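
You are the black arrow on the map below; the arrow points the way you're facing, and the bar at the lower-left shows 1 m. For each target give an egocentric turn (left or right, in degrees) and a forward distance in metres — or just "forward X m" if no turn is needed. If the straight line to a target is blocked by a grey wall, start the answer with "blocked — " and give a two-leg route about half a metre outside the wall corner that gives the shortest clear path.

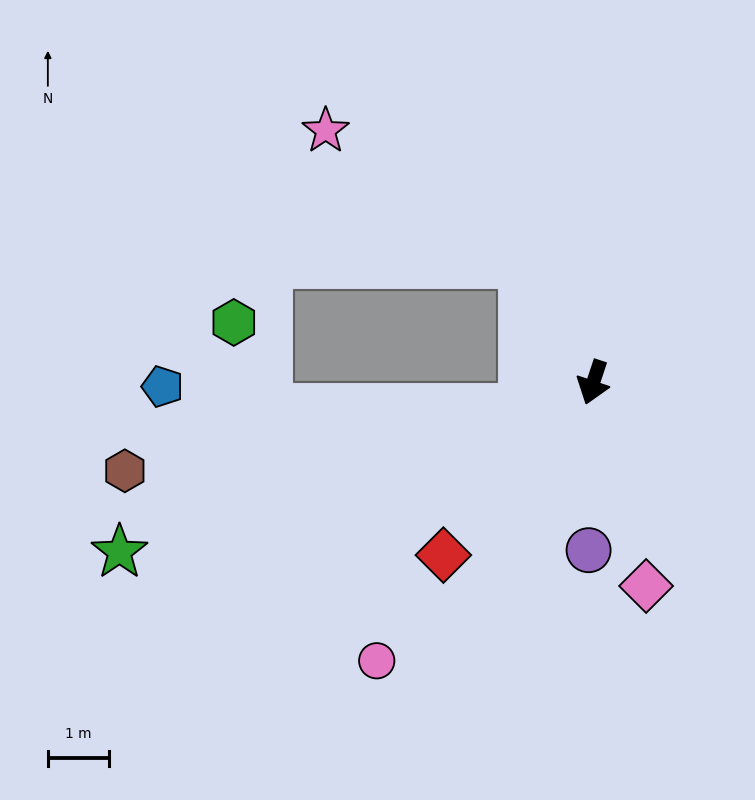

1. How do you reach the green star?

turn right 52°, forward 8.2 m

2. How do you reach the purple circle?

turn left 17°, forward 2.7 m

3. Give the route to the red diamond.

turn right 23°, forward 3.7 m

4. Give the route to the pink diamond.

turn left 33°, forward 3.4 m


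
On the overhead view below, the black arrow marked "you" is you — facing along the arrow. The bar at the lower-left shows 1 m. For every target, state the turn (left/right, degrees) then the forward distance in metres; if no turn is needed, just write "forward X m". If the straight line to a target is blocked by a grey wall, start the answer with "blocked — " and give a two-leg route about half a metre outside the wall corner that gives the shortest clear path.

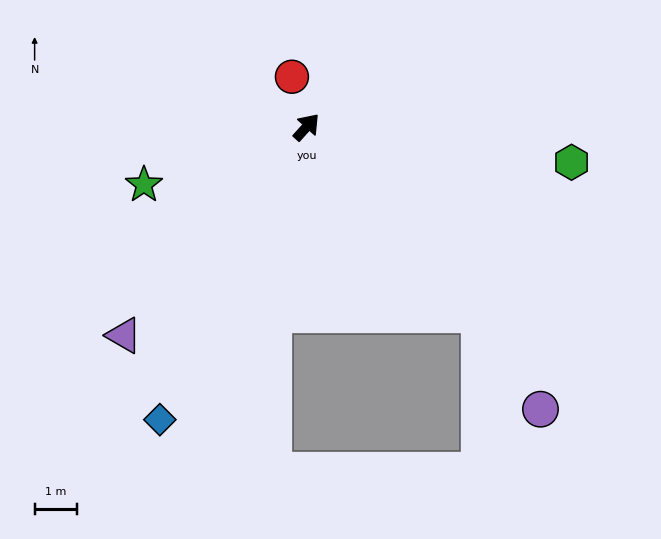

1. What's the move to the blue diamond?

turn right 165°, forward 7.6 m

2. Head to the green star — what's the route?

turn left 152°, forward 4.0 m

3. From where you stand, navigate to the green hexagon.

turn right 56°, forward 6.2 m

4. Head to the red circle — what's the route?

turn left 58°, forward 1.2 m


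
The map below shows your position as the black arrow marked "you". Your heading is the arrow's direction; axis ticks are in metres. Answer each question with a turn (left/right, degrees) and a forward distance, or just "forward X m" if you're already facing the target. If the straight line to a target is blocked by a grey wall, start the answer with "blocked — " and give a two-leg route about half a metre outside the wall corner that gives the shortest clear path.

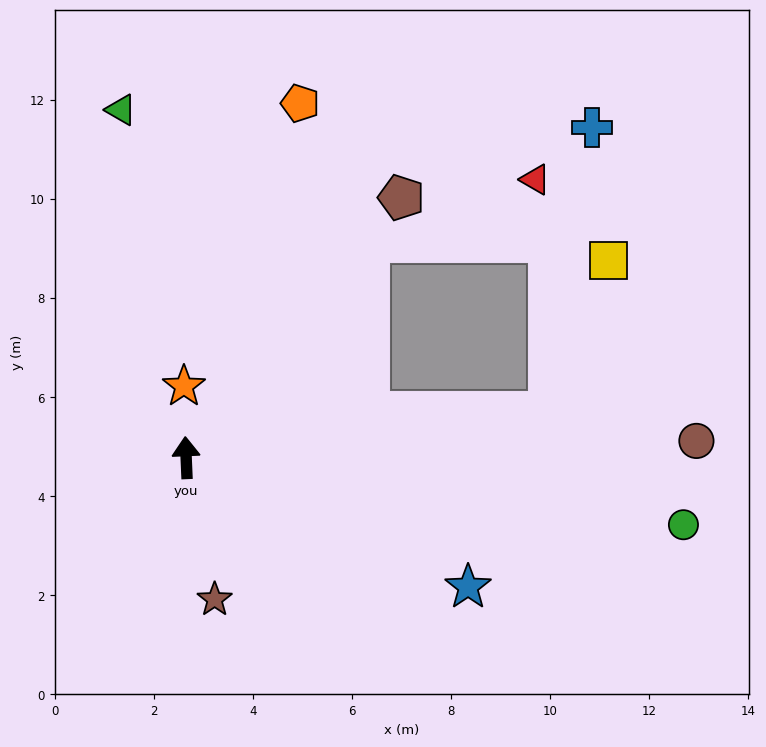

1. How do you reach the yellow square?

blocked — turn right 85°, forward 7.4 m, then turn left 61°, forward 3.3 m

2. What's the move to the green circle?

turn right 100°, forward 10.1 m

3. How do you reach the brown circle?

turn right 91°, forward 10.3 m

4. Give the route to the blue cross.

blocked — turn right 85°, forward 7.4 m, then turn left 74°, forward 5.8 m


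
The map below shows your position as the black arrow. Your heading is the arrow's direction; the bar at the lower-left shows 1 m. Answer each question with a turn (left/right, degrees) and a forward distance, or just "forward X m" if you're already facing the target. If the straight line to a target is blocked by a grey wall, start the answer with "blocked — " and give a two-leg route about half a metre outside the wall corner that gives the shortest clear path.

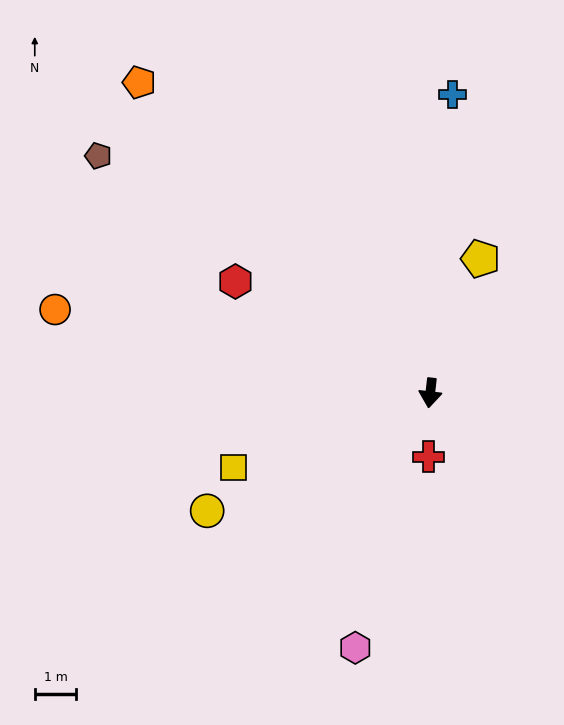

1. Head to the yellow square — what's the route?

turn right 63°, forward 5.1 m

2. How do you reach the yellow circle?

turn right 56°, forward 6.1 m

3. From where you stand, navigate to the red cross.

turn left 5°, forward 1.5 m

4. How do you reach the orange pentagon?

turn right 130°, forward 10.3 m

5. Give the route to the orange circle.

turn right 96°, forward 9.3 m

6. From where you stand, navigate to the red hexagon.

turn right 113°, forward 5.4 m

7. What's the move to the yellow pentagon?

turn left 166°, forward 3.5 m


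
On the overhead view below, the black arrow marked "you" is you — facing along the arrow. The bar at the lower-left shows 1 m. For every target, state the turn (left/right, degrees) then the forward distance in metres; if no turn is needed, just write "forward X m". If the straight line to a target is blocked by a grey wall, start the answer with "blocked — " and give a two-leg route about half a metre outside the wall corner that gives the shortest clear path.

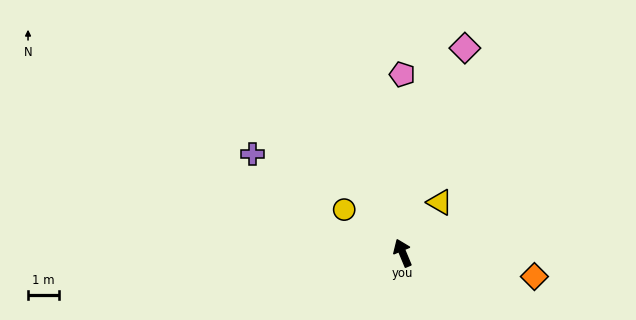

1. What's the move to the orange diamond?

turn right 123°, forward 4.3 m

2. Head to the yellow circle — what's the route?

turn left 31°, forward 2.3 m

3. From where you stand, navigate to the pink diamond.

turn right 40°, forward 6.8 m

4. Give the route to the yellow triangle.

turn right 59°, forward 2.0 m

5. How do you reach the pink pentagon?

turn right 22°, forward 5.7 m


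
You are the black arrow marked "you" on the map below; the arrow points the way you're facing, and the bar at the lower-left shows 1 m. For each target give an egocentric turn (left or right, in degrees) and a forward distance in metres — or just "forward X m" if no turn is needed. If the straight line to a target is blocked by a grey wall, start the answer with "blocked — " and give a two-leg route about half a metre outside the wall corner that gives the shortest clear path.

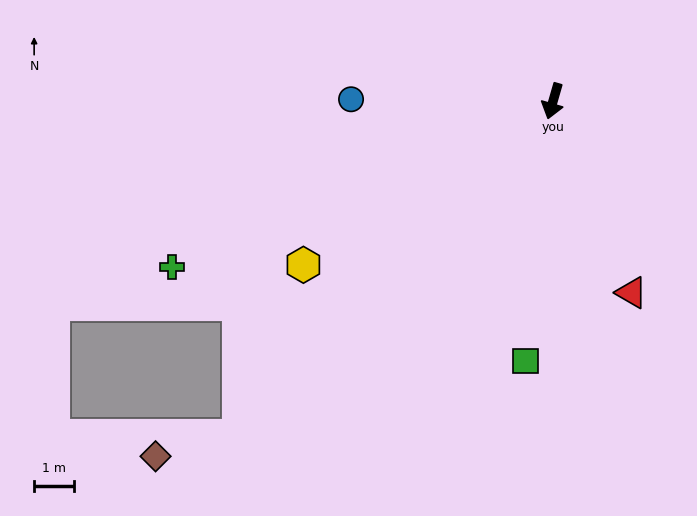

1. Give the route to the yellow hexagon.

turn right 41°, forward 7.4 m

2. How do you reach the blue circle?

turn right 74°, forward 5.0 m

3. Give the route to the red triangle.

turn left 38°, forward 5.1 m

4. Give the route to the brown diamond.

blocked — turn right 27°, forward 11.4 m, then turn right 33°, forward 2.1 m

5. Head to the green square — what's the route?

turn left 10°, forward 6.5 m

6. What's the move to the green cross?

turn right 50°, forward 10.3 m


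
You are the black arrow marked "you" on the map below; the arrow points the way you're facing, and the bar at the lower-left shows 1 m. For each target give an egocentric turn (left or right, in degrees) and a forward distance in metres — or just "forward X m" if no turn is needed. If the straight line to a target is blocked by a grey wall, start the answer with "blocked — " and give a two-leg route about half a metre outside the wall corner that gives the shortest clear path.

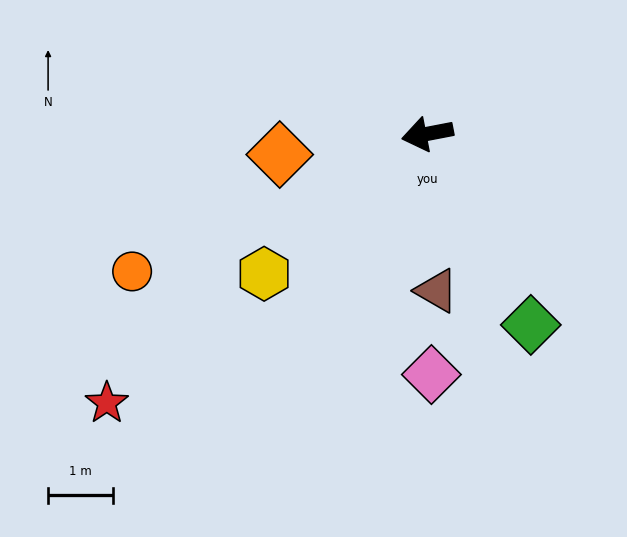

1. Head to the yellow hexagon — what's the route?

turn left 30°, forward 3.3 m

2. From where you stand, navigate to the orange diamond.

turn right 3°, forward 2.3 m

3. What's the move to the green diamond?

turn left 108°, forward 3.4 m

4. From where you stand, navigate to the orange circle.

turn left 14°, forward 5.1 m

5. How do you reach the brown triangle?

turn left 82°, forward 2.4 m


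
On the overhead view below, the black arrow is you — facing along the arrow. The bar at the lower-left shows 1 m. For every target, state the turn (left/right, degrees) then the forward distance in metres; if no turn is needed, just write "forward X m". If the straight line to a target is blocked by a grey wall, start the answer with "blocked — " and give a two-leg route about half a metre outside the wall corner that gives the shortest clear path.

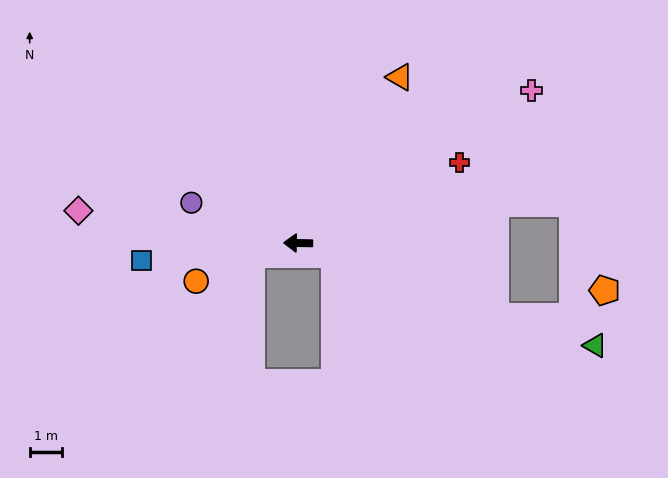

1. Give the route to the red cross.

turn right 152°, forward 5.5 m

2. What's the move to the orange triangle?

turn right 121°, forward 5.9 m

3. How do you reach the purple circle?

turn right 20°, forward 3.5 m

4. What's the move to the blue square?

turn left 7°, forward 4.8 m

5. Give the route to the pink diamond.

turn right 7°, forward 6.8 m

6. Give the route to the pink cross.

turn right 146°, forward 8.5 m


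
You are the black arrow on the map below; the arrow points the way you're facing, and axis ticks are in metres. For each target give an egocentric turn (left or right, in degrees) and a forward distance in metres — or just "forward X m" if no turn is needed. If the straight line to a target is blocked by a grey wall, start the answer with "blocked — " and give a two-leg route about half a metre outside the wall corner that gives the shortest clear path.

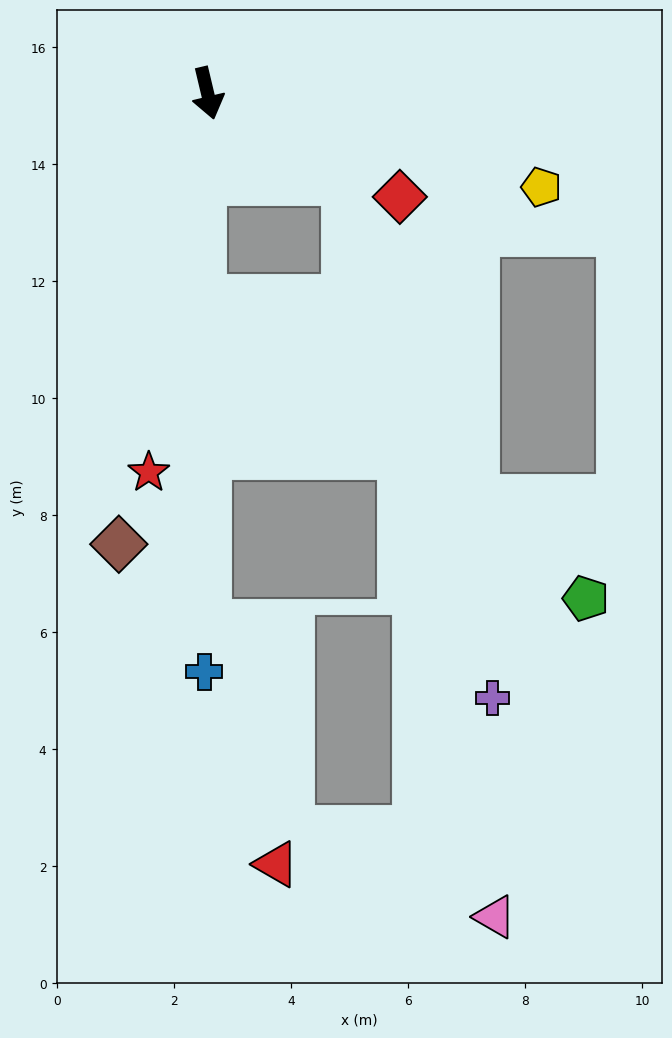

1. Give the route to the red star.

turn right 22°, forward 6.6 m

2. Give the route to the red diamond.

turn left 48°, forward 3.7 m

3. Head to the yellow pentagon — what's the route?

turn left 61°, forward 5.9 m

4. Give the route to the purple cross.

blocked — turn left 44°, forward 2.8 m, then turn right 42°, forward 9.2 m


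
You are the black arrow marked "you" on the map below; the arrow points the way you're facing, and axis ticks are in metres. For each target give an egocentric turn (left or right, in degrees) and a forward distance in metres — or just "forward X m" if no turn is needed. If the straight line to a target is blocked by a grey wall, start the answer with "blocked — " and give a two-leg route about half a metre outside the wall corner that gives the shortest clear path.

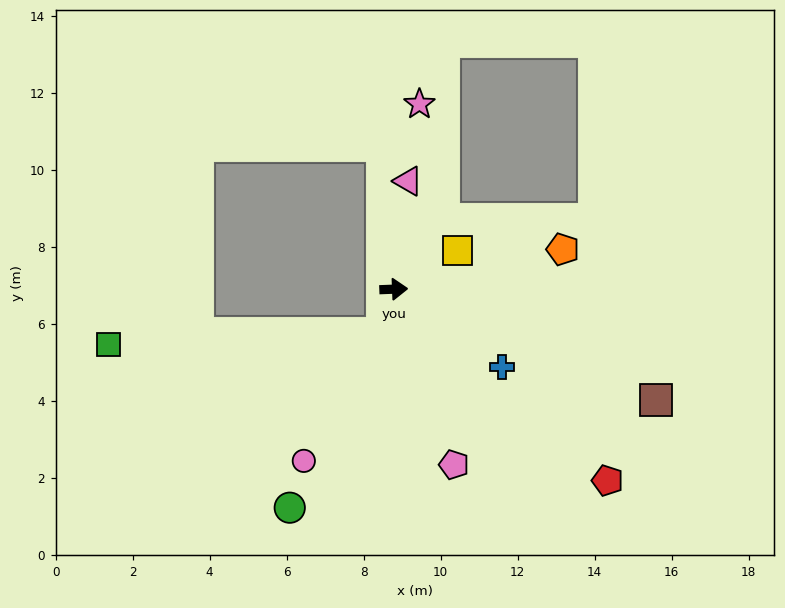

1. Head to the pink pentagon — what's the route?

turn right 73°, forward 4.8 m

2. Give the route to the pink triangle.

turn left 80°, forward 2.8 m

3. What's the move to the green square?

blocked — turn right 107°, forward 1.2 m, then turn right 73°, forward 7.1 m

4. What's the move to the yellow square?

turn left 29°, forward 1.9 m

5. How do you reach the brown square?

turn right 25°, forward 7.4 m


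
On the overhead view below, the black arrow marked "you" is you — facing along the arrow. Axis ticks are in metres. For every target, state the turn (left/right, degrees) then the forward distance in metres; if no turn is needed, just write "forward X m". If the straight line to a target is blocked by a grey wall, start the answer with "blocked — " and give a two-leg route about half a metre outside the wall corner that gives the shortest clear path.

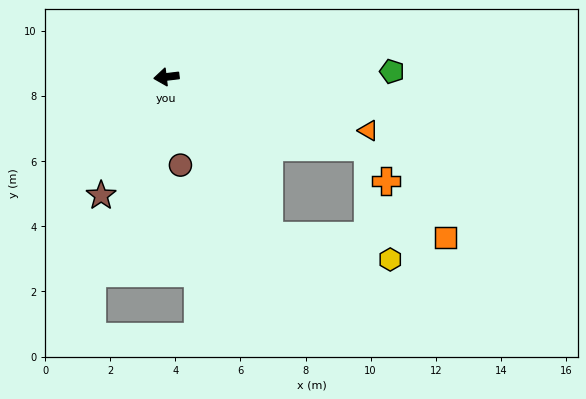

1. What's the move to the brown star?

turn left 54°, forward 4.2 m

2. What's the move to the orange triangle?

turn left 158°, forward 6.4 m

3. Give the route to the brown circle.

turn left 92°, forward 2.7 m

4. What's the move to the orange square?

blocked — turn left 116°, forward 5.8 m, then turn left 57°, forward 5.4 m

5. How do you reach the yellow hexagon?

blocked — turn left 116°, forward 5.8 m, then turn left 46°, forward 3.8 m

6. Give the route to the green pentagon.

turn left 175°, forward 6.9 m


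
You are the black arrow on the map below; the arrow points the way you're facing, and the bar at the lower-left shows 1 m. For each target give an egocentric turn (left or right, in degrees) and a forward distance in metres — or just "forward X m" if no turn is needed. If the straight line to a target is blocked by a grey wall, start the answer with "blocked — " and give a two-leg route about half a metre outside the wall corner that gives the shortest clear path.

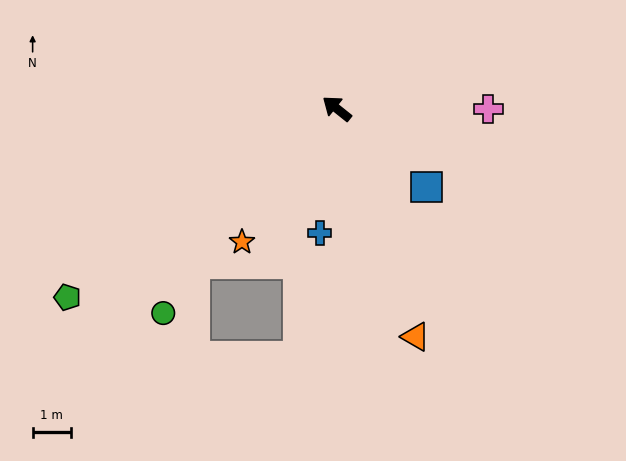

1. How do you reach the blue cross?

turn left 121°, forward 3.3 m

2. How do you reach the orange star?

turn left 93°, forward 4.2 m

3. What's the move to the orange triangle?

turn left 148°, forward 6.3 m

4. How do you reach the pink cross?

turn right 142°, forward 3.9 m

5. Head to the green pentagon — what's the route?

turn left 74°, forward 8.5 m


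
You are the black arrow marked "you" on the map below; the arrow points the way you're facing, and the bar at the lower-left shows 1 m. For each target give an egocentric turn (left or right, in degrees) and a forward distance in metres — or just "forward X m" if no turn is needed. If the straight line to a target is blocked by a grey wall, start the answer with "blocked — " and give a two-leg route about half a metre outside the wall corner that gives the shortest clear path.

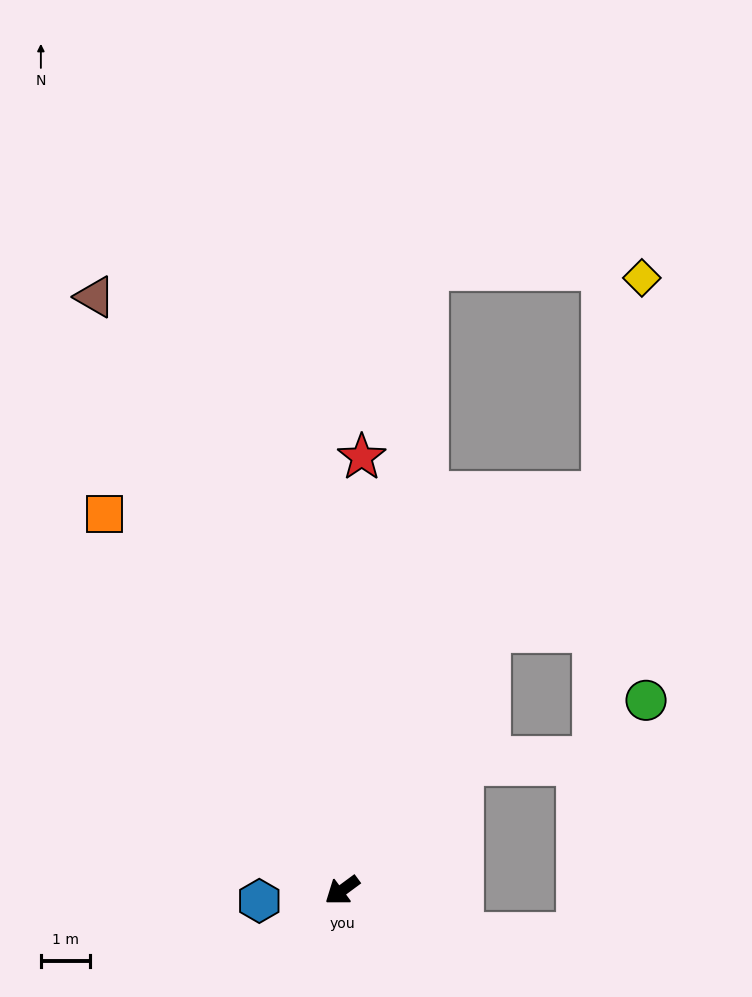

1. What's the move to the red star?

turn right 129°, forward 8.8 m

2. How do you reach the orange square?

turn right 94°, forward 9.0 m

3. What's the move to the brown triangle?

turn right 104°, forward 13.0 m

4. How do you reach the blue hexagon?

turn right 29°, forward 1.7 m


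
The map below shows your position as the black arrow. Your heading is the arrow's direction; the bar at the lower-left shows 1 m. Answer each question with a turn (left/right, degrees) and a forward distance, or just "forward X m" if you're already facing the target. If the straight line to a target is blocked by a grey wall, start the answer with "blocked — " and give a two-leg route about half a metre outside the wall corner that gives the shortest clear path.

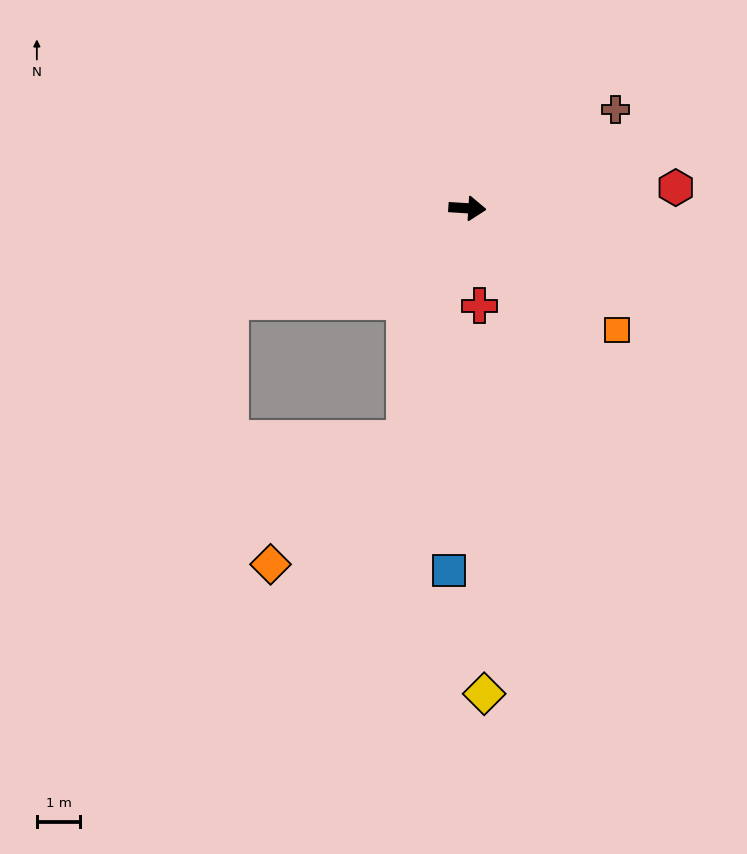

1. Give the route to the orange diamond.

blocked — turn right 102°, forward 5.5 m, then turn right 31°, forward 4.2 m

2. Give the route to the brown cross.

turn left 37°, forward 4.1 m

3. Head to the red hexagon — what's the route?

turn left 9°, forward 4.8 m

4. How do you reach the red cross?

turn right 79°, forward 2.3 m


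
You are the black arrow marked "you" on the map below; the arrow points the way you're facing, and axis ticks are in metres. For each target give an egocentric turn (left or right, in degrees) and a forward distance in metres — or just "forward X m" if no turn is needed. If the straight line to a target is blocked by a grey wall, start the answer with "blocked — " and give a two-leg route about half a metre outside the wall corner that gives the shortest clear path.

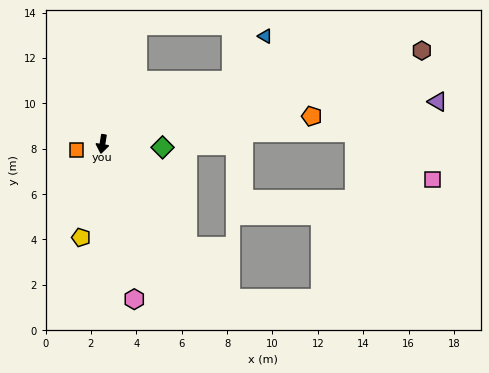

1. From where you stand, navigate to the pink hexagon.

turn left 21°, forward 7.0 m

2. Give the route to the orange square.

turn right 68°, forward 1.2 m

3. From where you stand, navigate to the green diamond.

turn left 96°, forward 2.7 m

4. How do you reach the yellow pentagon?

turn right 4°, forward 4.2 m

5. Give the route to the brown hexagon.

turn left 115°, forward 14.7 m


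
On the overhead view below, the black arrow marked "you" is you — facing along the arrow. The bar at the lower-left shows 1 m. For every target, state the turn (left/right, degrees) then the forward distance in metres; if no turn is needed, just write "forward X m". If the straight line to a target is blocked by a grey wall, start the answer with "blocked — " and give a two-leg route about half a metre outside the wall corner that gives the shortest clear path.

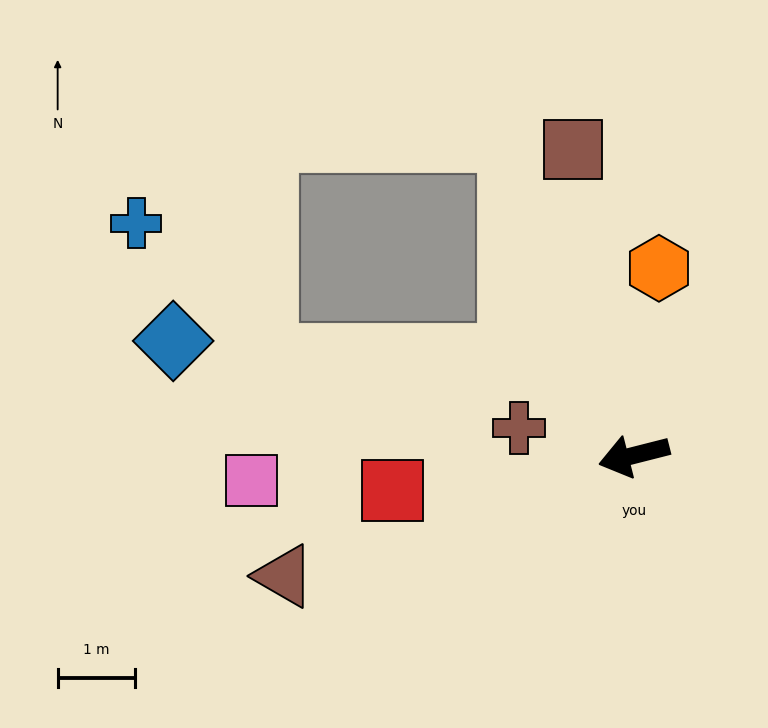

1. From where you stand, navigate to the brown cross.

turn right 28°, forward 1.5 m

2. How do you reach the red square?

turn right 6°, forward 3.1 m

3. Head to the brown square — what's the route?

turn right 93°, forward 4.0 m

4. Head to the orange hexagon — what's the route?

turn right 112°, forward 2.4 m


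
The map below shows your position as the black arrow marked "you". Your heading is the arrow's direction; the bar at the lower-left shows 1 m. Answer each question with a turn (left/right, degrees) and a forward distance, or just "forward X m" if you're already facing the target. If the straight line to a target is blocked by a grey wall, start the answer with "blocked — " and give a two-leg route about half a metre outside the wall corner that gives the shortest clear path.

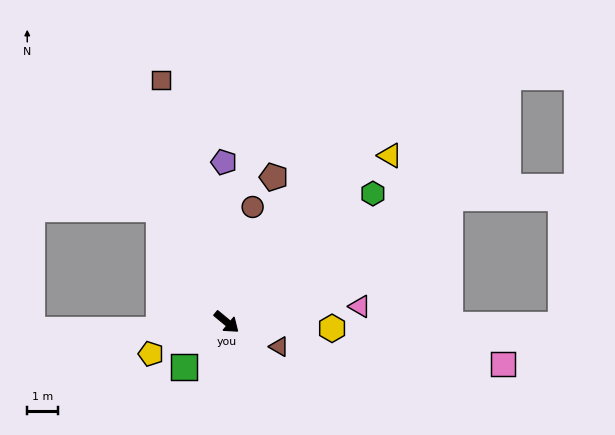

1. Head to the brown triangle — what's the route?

turn left 15°, forward 1.9 m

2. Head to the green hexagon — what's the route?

turn left 81°, forward 6.3 m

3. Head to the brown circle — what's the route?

turn left 117°, forward 3.8 m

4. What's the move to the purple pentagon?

turn left 131°, forward 5.2 m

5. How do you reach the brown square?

turn left 145°, forward 8.2 m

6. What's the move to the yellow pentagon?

turn right 118°, forward 2.7 m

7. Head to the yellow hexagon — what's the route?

turn left 36°, forward 3.4 m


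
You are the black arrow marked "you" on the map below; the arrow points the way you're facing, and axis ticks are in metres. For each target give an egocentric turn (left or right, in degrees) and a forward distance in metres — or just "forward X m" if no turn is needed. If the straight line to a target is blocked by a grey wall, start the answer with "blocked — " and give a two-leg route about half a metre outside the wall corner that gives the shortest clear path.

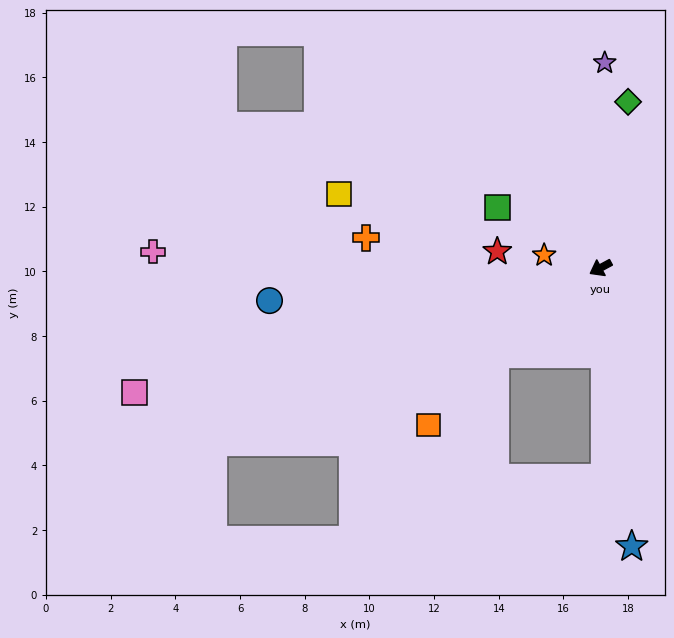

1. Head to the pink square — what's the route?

turn right 13°, forward 14.9 m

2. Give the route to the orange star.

turn right 41°, forward 1.8 m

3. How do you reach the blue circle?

turn right 23°, forward 10.3 m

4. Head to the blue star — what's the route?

turn left 68°, forward 8.7 m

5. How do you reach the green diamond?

turn right 128°, forward 5.2 m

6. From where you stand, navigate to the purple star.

turn right 120°, forward 6.3 m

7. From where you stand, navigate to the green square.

turn right 59°, forward 3.7 m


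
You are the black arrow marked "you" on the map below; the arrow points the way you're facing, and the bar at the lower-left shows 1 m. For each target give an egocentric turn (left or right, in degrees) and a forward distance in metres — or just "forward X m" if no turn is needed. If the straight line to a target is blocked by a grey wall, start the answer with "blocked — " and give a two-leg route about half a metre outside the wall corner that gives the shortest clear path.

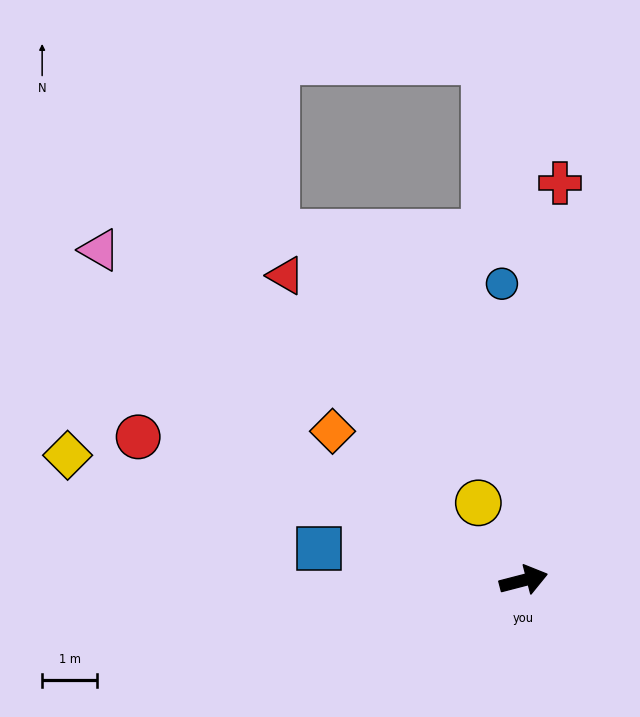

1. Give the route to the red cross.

turn left 70°, forward 7.3 m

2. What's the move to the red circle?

turn left 145°, forward 7.5 m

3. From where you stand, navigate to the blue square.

turn left 157°, forward 3.8 m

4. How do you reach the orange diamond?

turn left 128°, forward 4.4 m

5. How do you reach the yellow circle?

turn left 106°, forward 1.6 m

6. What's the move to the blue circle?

turn left 80°, forward 5.4 m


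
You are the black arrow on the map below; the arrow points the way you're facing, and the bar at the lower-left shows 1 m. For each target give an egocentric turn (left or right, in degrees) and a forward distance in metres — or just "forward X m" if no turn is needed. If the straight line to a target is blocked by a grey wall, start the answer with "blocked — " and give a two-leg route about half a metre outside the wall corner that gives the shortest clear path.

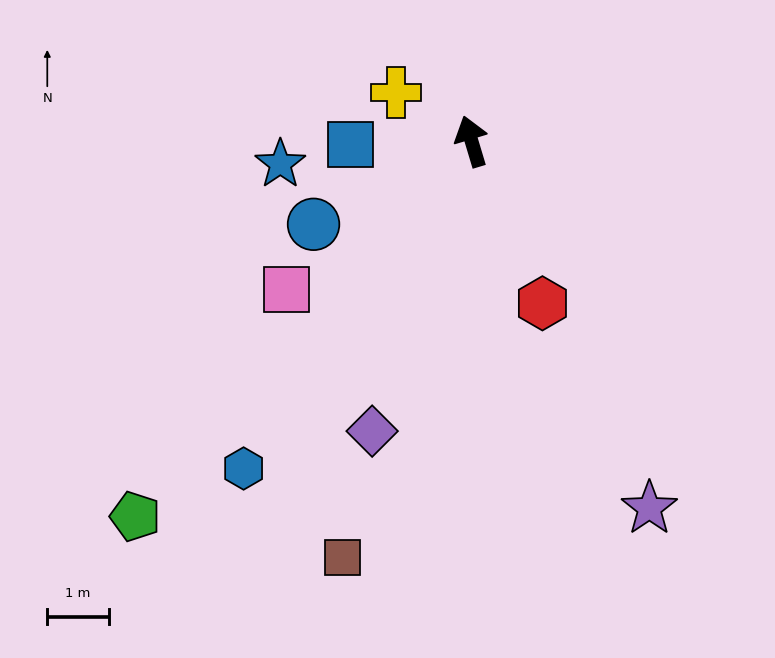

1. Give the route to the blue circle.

turn left 101°, forward 2.9 m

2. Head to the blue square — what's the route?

turn left 75°, forward 2.0 m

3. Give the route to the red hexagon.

turn right 173°, forward 2.9 m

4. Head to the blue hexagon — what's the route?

turn left 128°, forward 6.5 m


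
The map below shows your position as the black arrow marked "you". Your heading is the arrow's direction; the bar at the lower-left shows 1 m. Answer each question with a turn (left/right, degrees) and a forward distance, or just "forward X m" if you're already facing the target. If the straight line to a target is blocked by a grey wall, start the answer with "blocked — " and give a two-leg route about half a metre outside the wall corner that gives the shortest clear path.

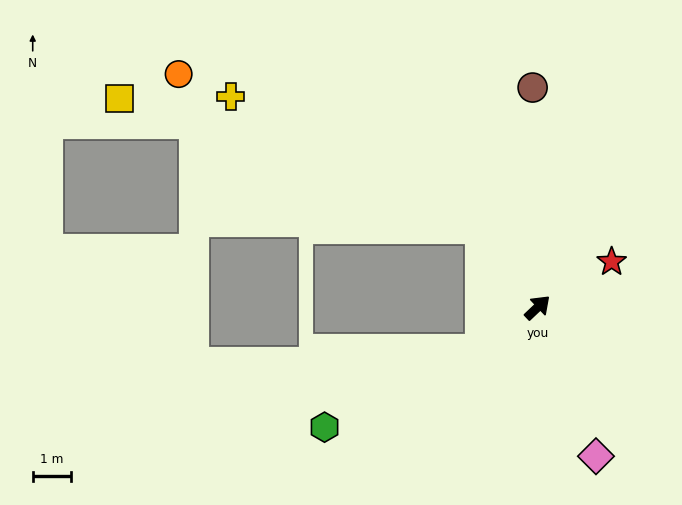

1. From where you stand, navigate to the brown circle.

turn left 48°, forward 5.7 m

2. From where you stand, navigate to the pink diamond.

turn right 112°, forward 4.2 m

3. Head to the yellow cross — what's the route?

blocked — turn left 82°, forward 2.5 m, then turn left 27°, forward 7.4 m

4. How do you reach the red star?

turn right 12°, forward 2.3 m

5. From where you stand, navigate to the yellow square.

blocked — turn left 82°, forward 2.5 m, then turn left 35°, forward 10.0 m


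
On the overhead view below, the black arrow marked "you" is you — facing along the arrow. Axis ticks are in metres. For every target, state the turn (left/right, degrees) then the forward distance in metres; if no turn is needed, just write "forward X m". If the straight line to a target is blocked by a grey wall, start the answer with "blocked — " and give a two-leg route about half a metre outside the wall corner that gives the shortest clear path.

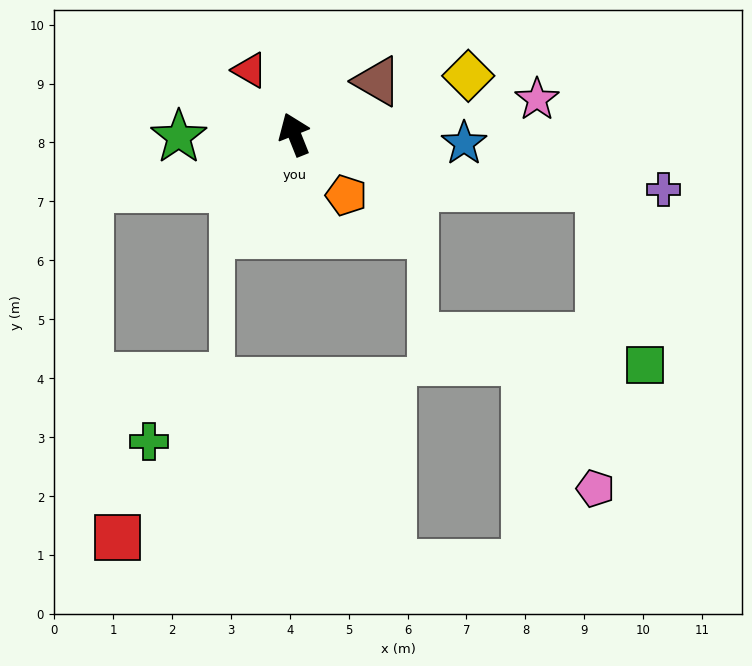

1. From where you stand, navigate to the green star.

turn left 69°, forward 2.0 m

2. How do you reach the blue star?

turn right 115°, forward 2.9 m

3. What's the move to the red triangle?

turn left 13°, forward 1.3 m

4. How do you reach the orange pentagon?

turn right 161°, forward 1.4 m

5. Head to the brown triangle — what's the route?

turn right 79°, forward 1.7 m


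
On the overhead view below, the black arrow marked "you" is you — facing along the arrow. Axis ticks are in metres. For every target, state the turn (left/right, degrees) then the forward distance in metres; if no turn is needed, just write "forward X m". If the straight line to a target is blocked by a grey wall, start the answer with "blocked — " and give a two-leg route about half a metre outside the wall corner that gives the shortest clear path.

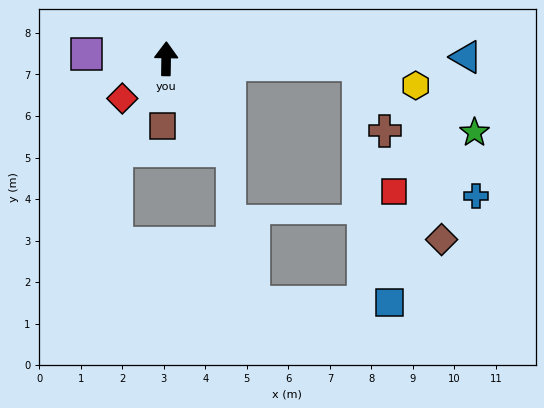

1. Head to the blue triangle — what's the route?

turn right 89°, forward 7.2 m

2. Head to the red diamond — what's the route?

turn left 133°, forward 1.4 m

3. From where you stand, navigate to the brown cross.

blocked — turn right 91°, forward 4.7 m, then turn right 68°, forward 1.7 m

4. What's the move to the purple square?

turn left 88°, forward 1.9 m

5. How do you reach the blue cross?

blocked — turn right 91°, forward 4.7 m, then turn right 47°, forward 4.2 m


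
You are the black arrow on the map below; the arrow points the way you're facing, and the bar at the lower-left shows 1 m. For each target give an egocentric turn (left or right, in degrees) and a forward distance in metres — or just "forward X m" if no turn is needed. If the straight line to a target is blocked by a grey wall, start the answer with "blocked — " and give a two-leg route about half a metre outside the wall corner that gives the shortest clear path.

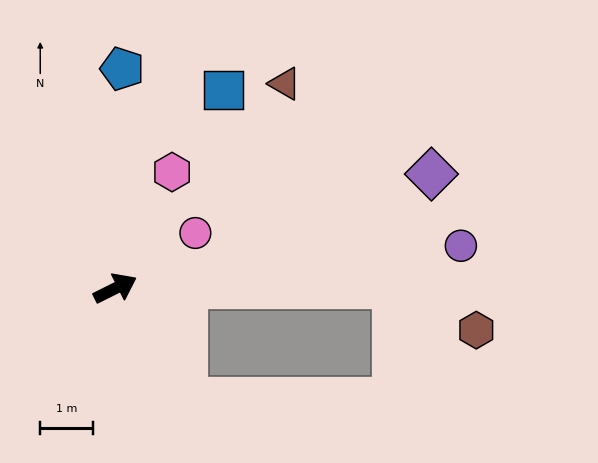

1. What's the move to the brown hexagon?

blocked — turn right 26°, forward 5.3 m, then turn right 29°, forward 1.8 m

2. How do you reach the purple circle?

turn right 20°, forward 6.7 m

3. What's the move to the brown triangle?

turn left 24°, forward 5.1 m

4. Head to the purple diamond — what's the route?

turn right 7°, forward 6.4 m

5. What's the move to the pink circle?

turn left 8°, forward 1.9 m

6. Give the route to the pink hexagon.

turn left 37°, forward 2.5 m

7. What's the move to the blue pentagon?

turn left 62°, forward 4.2 m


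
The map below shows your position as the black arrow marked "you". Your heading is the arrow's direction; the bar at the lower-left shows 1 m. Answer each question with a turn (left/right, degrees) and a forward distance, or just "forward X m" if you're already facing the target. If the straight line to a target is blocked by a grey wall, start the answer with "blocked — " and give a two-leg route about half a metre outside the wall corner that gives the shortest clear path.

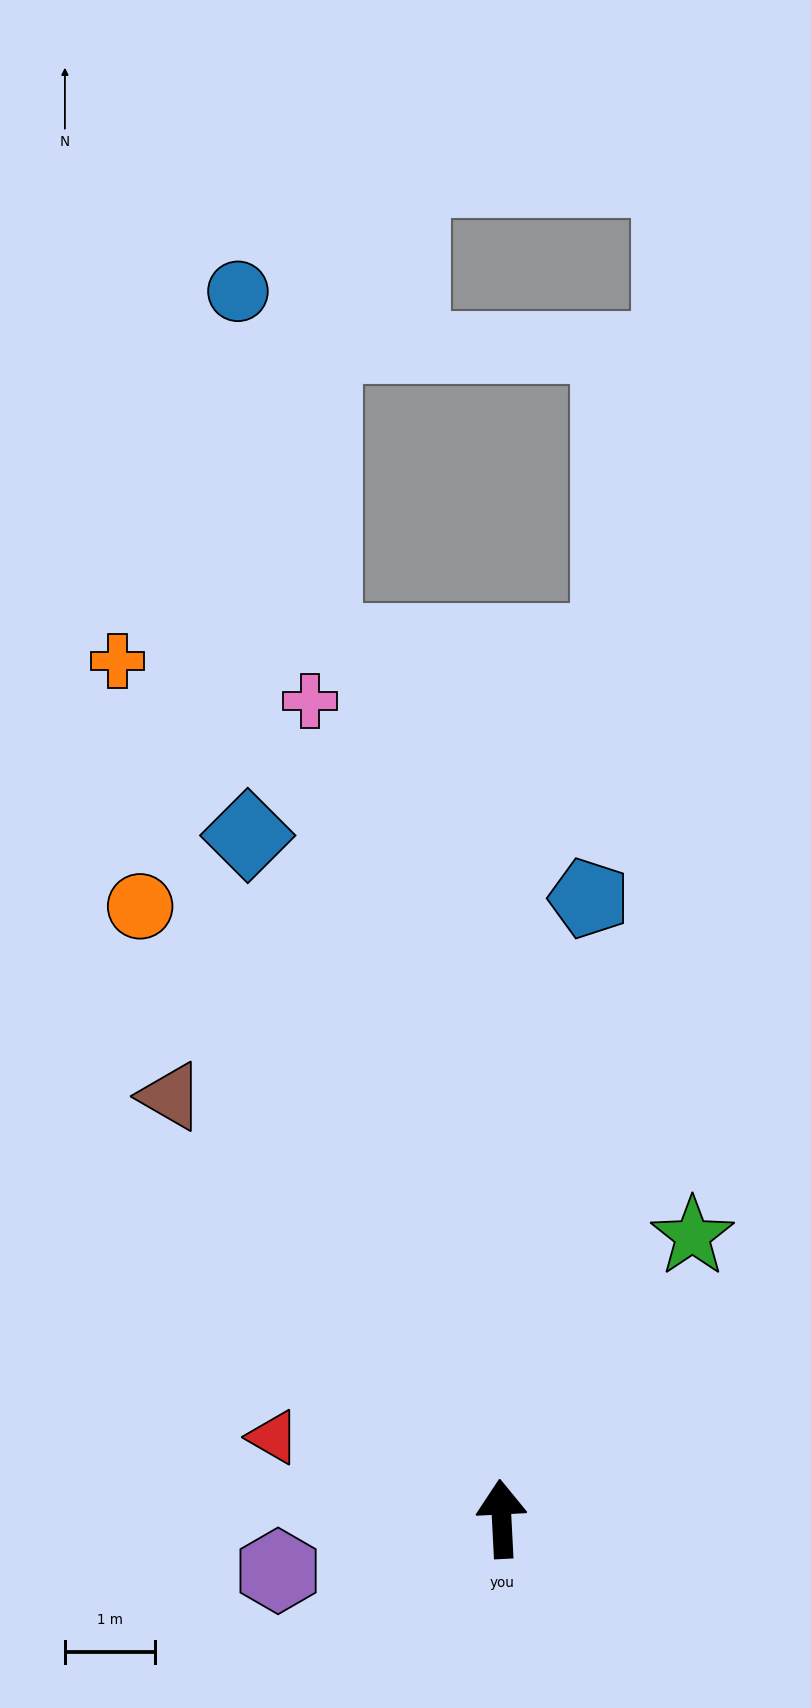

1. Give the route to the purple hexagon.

turn left 100°, forward 2.5 m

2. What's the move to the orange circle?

turn left 28°, forward 7.9 m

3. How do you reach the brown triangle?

turn left 35°, forward 6.0 m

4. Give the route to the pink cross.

turn left 10°, forward 9.3 m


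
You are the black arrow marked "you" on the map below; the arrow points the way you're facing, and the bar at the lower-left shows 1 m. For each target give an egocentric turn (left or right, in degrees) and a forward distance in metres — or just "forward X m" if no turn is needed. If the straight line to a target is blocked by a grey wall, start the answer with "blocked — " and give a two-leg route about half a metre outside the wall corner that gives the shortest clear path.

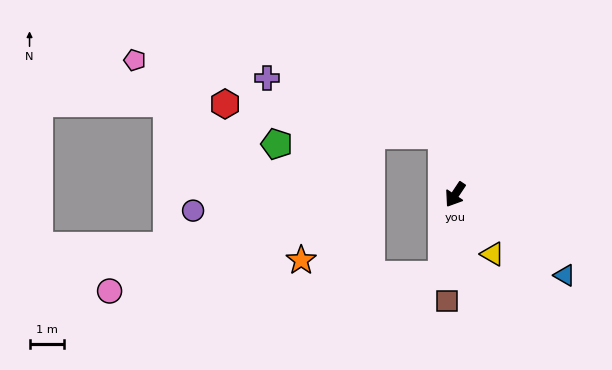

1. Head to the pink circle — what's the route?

blocked — turn left 24°, forward 2.4 m, then turn right 78°, forward 9.8 m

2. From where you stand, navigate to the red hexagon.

blocked — turn right 134°, forward 1.8 m, then turn left 69°, forward 6.4 m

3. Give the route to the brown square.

turn left 29°, forward 3.1 m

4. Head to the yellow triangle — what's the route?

turn left 66°, forward 2.1 m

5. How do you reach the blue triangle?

turn left 87°, forward 4.0 m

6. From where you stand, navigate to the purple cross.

blocked — turn right 134°, forward 1.8 m, then turn left 60°, forward 5.4 m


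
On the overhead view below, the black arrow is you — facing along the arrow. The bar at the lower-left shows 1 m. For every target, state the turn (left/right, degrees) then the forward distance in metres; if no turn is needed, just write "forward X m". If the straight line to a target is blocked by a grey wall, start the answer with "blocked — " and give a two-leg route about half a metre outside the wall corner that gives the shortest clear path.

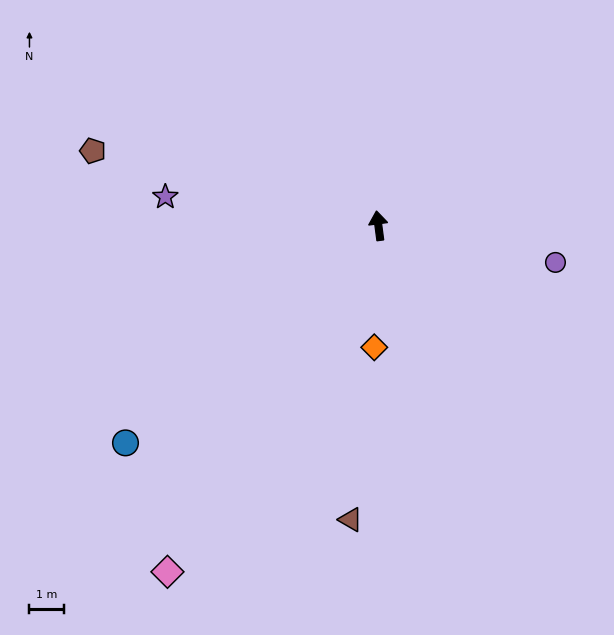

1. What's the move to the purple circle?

turn right 109°, forward 5.3 m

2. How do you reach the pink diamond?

turn left 141°, forward 11.8 m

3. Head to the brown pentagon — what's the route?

turn left 68°, forward 8.6 m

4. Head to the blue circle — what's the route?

turn left 123°, forward 9.7 m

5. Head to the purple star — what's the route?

turn left 75°, forward 6.3 m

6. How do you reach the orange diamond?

turn left 171°, forward 3.6 m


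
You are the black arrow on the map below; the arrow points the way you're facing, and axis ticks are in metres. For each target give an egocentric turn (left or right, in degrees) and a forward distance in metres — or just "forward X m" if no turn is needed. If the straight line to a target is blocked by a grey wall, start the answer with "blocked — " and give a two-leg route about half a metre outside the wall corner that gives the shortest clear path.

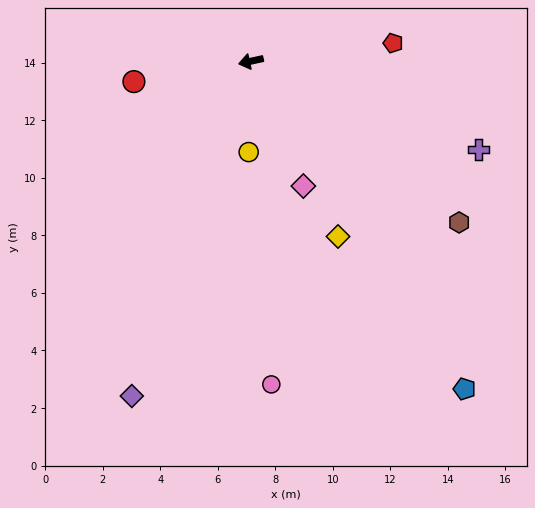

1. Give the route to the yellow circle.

turn left 76°, forward 3.2 m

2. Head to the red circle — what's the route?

turn right 2°, forward 4.1 m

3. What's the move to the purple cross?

turn left 147°, forward 8.5 m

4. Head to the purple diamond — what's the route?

turn left 58°, forward 12.3 m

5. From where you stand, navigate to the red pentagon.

turn left 175°, forward 5.0 m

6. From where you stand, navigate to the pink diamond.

turn left 101°, forward 4.7 m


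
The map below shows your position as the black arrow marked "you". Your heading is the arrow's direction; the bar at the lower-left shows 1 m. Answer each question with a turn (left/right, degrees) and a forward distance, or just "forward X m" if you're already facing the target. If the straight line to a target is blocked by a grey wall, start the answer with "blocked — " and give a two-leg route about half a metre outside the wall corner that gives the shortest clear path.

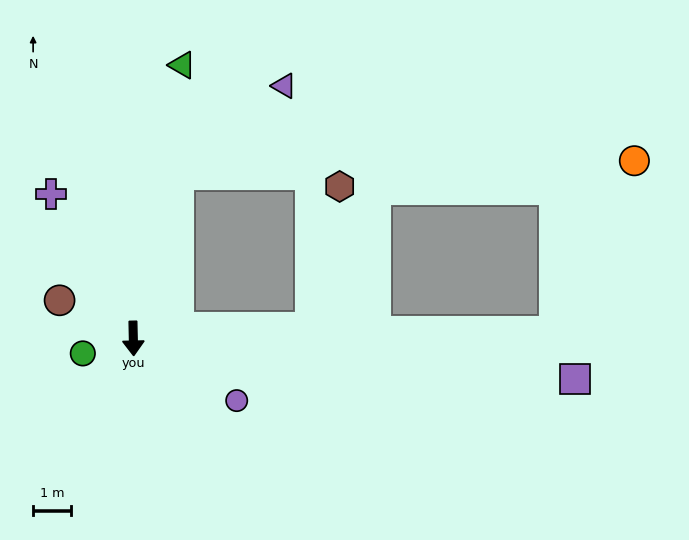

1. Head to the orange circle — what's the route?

blocked — turn left 90°, forward 11.0 m, then turn left 64°, forward 4.9 m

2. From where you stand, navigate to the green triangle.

turn left 169°, forward 7.3 m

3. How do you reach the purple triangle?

blocked — turn left 164°, forward 4.5 m, then turn right 36°, forward 3.6 m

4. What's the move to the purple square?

turn left 83°, forward 11.6 m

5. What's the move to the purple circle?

turn left 58°, forward 3.2 m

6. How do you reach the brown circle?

turn right 119°, forward 2.2 m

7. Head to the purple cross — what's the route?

turn right 152°, forward 4.3 m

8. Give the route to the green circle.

turn right 75°, forward 1.4 m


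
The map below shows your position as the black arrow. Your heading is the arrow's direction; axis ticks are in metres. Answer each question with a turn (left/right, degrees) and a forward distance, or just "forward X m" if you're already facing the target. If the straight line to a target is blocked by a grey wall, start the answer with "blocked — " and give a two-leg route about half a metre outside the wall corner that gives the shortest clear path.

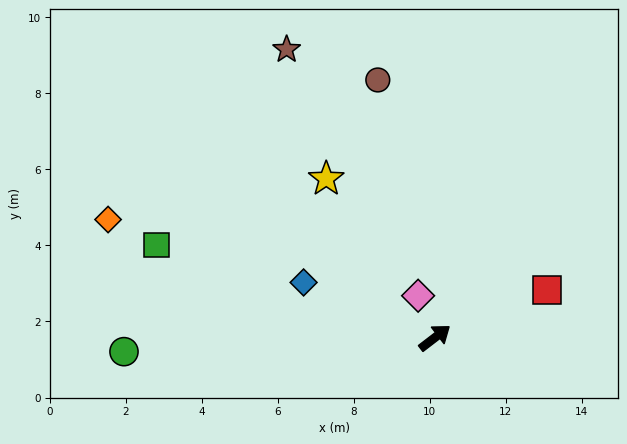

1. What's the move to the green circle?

turn left 145°, forward 8.2 m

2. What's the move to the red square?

turn right 14°, forward 3.2 m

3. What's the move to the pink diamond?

turn left 74°, forward 1.2 m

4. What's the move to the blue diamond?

turn left 120°, forward 3.7 m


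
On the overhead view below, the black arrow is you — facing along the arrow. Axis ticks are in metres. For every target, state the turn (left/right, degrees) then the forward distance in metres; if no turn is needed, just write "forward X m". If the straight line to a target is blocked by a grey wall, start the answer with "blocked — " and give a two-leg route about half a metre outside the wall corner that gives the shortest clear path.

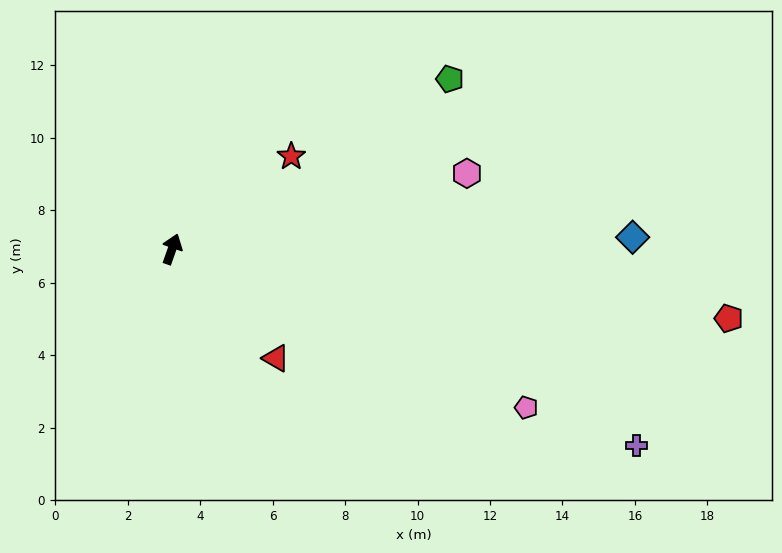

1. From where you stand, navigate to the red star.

turn right 33°, forward 4.2 m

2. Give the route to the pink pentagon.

turn right 95°, forward 10.7 m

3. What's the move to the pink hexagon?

turn right 56°, forward 8.4 m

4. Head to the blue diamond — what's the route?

turn right 69°, forward 12.7 m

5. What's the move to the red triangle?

turn right 117°, forward 4.2 m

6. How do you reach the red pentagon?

turn right 78°, forward 15.5 m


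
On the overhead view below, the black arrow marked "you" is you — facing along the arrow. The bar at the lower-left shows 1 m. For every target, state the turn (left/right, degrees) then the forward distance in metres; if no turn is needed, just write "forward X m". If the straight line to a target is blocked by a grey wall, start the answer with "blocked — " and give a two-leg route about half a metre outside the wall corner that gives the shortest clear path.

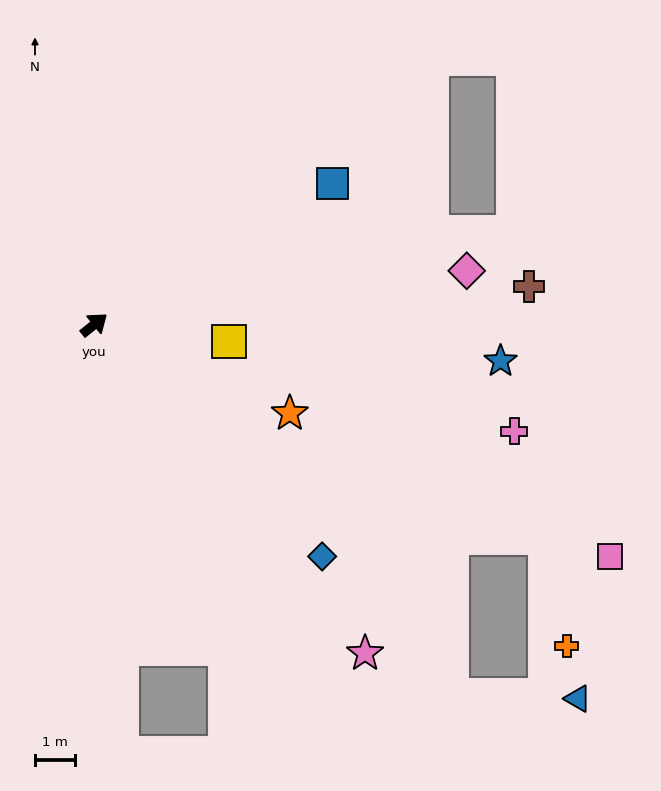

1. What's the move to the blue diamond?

turn right 84°, forward 8.0 m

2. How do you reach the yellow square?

turn right 46°, forward 3.4 m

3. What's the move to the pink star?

turn right 89°, forward 10.5 m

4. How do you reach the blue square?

turn right 8°, forward 6.9 m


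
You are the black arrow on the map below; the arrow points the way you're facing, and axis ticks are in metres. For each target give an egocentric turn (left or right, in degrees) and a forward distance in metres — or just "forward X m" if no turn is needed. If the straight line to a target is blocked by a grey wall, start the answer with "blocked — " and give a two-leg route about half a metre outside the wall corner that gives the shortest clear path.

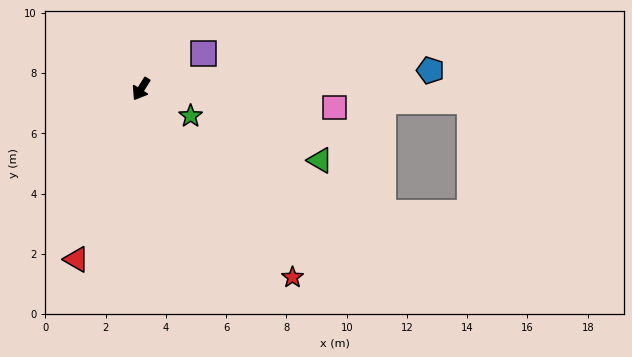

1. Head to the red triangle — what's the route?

turn left 11°, forward 6.0 m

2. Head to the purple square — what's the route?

turn left 152°, forward 2.4 m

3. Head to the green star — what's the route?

turn left 94°, forward 1.9 m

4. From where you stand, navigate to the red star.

turn left 71°, forward 8.0 m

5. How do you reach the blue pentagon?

turn left 126°, forward 9.6 m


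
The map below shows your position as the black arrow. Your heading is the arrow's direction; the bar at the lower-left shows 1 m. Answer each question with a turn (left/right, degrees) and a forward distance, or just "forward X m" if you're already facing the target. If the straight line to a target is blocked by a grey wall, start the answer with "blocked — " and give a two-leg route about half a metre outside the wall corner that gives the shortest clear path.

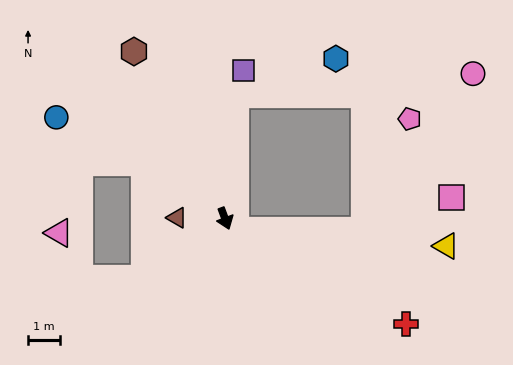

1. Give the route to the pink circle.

blocked — turn left 155°, forward 3.9 m, then turn right 80°, forward 7.5 m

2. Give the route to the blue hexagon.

blocked — turn left 155°, forward 3.9 m, then turn right 66°, forward 3.4 m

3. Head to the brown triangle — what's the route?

turn right 111°, forward 1.5 m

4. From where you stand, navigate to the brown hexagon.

turn right 172°, forward 6.0 m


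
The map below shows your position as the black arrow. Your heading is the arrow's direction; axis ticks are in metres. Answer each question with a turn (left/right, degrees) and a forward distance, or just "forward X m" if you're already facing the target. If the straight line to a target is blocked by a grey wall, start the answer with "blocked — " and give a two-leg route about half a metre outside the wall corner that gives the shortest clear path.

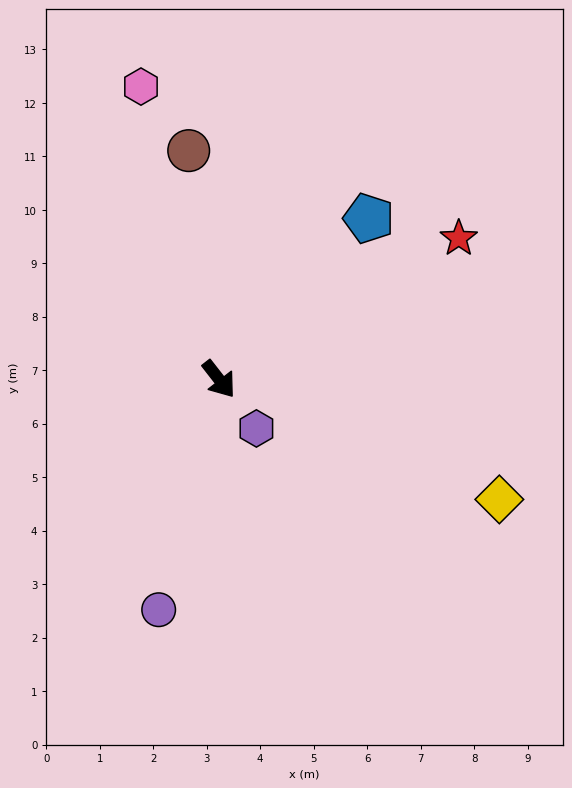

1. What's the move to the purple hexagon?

forward 1.2 m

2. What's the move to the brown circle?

turn left 150°, forward 4.3 m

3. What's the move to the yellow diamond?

turn left 29°, forward 5.7 m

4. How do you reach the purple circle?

turn right 53°, forward 4.5 m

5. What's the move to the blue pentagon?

turn left 99°, forward 4.1 m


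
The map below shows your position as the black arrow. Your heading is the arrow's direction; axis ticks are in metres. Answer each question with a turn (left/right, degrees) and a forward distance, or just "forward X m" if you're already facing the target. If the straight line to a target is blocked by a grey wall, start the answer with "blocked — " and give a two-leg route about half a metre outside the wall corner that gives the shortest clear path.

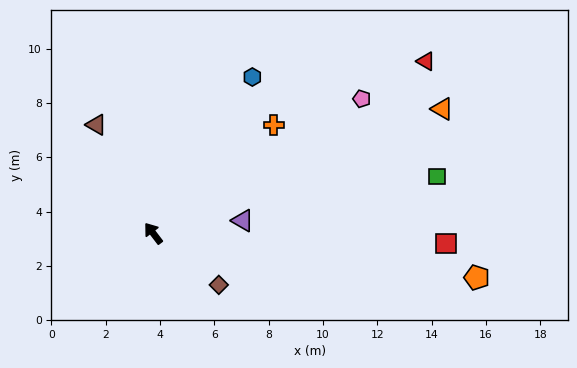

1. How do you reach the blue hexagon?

turn right 70°, forward 6.8 m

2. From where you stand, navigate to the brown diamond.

turn right 166°, forward 3.1 m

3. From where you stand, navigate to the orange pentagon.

turn right 135°, forward 12.0 m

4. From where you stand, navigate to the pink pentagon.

turn right 95°, forward 9.1 m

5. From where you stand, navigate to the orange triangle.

turn right 104°, forward 11.6 m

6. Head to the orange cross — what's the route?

turn right 85°, forward 6.0 m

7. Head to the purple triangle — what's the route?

turn right 119°, forward 3.3 m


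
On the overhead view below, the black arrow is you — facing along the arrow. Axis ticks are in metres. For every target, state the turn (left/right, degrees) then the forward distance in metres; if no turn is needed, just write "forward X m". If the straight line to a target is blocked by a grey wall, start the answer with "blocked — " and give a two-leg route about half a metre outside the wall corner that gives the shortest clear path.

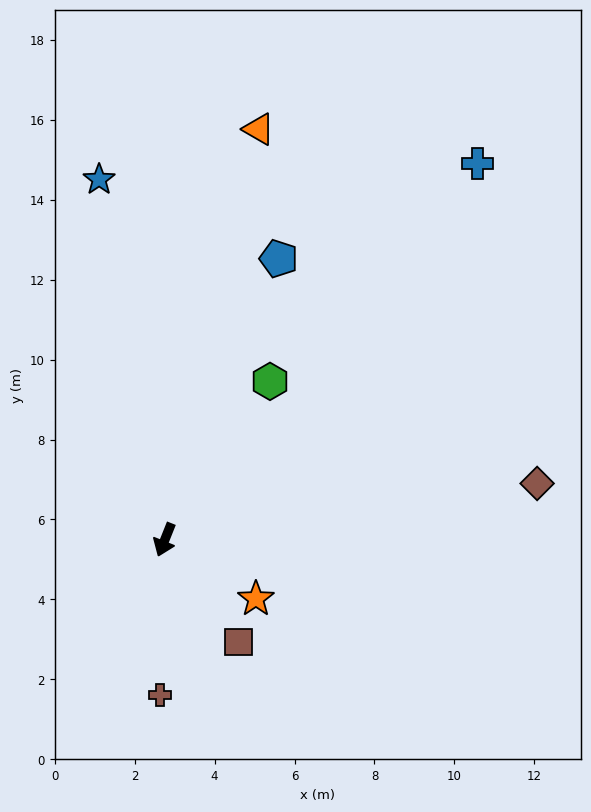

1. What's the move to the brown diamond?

turn left 120°, forward 9.4 m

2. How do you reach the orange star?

turn left 79°, forward 2.7 m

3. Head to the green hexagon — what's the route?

turn left 168°, forward 4.8 m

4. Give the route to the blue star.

turn right 148°, forward 9.2 m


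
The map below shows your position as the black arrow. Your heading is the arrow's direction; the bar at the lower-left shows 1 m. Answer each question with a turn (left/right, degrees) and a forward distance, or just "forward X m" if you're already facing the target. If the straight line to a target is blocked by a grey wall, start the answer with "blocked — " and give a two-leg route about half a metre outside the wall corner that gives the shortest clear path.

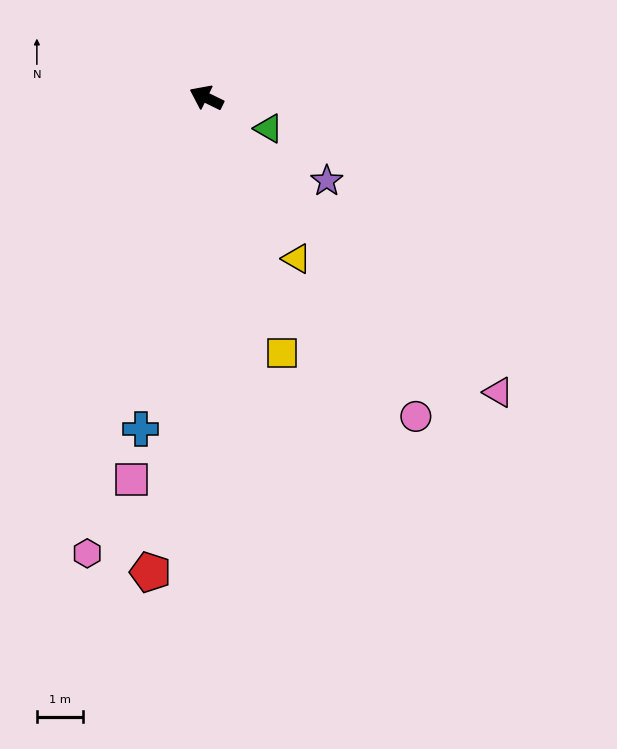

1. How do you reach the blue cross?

turn left 105°, forward 7.3 m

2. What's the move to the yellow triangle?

turn left 145°, forward 4.0 m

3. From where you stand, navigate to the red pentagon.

turn left 109°, forward 10.4 m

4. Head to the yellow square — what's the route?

turn left 133°, forward 5.8 m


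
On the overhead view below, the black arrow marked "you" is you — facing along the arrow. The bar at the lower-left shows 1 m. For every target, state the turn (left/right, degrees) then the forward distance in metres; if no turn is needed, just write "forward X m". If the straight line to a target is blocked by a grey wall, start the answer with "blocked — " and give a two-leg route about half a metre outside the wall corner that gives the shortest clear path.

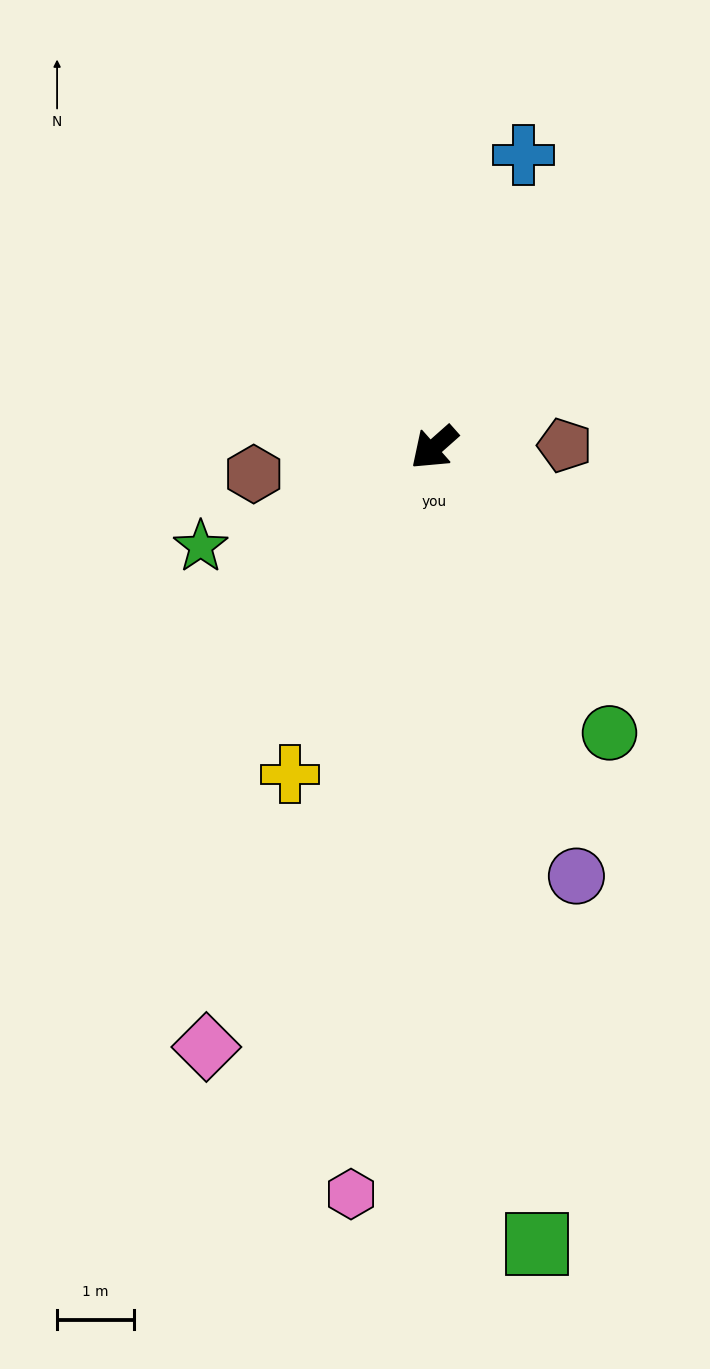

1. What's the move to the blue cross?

turn right 149°, forward 4.0 m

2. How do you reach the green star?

turn right 19°, forward 3.3 m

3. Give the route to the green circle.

turn left 80°, forward 4.4 m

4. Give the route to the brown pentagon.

turn left 139°, forward 1.7 m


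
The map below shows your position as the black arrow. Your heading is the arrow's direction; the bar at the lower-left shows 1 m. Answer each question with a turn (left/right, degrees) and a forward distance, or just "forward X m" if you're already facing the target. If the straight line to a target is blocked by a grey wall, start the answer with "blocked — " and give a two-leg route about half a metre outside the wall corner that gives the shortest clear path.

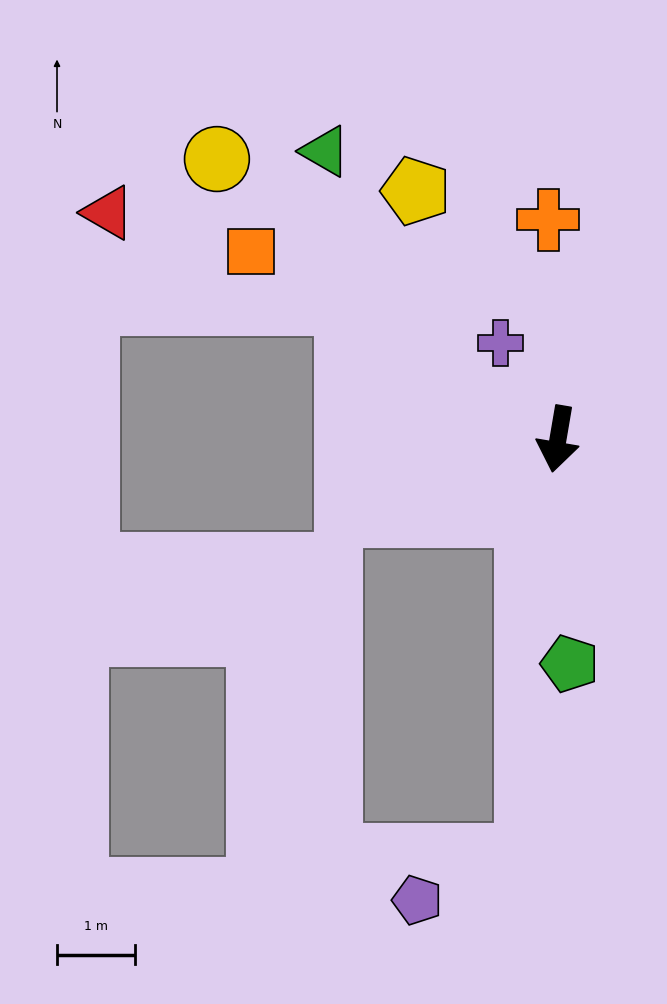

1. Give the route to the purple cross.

turn right 139°, forward 1.4 m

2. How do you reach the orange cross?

turn right 168°, forward 2.8 m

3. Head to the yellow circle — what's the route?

turn right 120°, forward 5.6 m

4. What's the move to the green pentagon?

turn left 13°, forward 2.9 m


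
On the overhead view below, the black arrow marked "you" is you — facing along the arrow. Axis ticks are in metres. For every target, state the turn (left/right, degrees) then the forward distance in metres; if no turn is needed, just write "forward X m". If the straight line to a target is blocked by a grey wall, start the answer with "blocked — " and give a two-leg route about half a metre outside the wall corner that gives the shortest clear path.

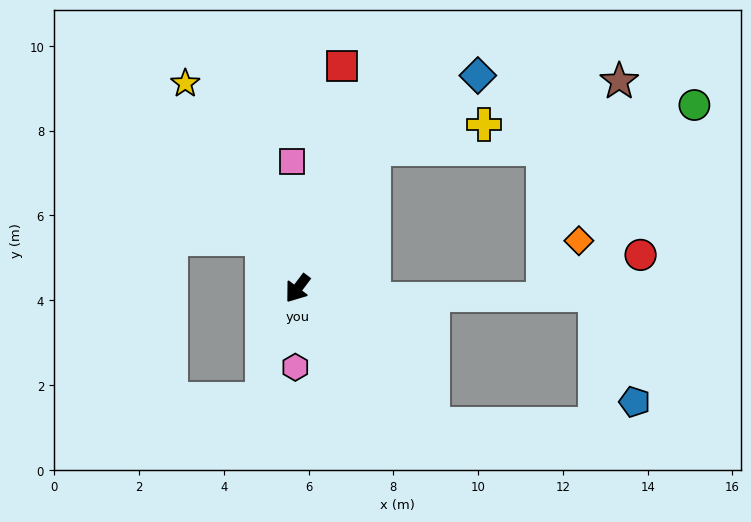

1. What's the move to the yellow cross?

blocked — turn right 171°, forward 3.8 m, then turn right 50°, forward 2.7 m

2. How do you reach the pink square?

turn right 140°, forward 3.0 m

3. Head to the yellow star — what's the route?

turn right 114°, forward 5.5 m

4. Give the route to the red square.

turn right 154°, forward 5.3 m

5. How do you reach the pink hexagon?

turn left 35°, forward 1.9 m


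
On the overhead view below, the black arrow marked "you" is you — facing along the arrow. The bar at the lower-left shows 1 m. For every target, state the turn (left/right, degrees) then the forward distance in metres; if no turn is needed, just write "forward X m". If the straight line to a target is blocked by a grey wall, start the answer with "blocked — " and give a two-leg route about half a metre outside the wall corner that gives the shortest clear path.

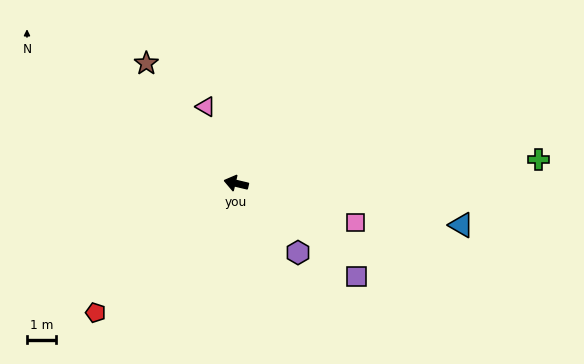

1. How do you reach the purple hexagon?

turn left 145°, forward 3.2 m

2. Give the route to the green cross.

turn right 162°, forward 10.5 m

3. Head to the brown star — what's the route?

turn right 40°, forward 5.2 m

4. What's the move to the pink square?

turn left 175°, forward 4.3 m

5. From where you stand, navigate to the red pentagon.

turn left 56°, forward 6.6 m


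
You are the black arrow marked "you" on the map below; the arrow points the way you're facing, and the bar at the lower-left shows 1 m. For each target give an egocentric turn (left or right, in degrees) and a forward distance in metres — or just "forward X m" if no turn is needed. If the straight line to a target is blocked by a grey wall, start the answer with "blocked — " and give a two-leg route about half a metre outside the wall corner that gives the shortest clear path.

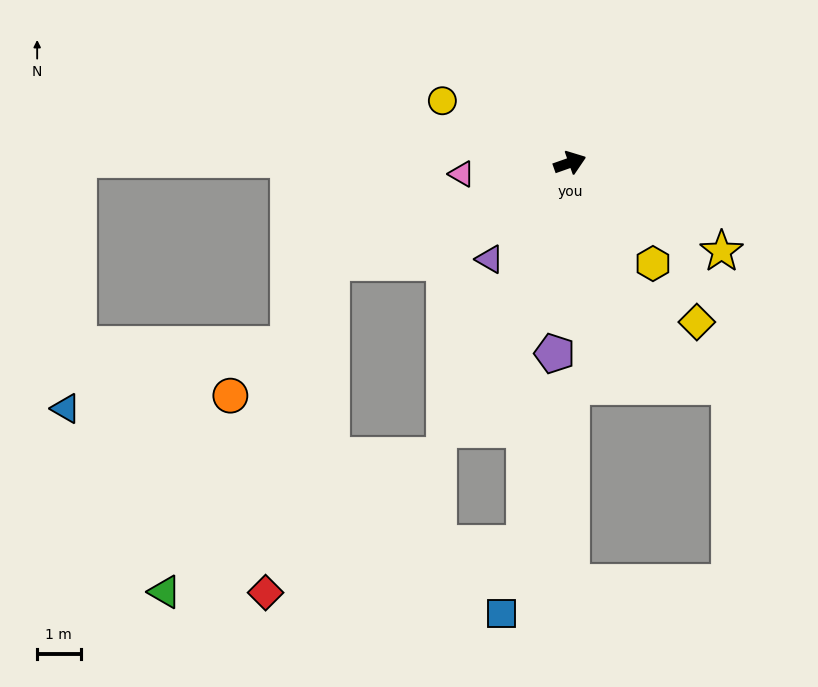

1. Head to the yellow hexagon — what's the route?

turn right 70°, forward 3.0 m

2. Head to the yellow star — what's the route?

turn right 50°, forward 4.1 m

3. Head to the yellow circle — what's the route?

turn left 135°, forward 3.3 m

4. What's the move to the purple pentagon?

turn right 114°, forward 4.4 m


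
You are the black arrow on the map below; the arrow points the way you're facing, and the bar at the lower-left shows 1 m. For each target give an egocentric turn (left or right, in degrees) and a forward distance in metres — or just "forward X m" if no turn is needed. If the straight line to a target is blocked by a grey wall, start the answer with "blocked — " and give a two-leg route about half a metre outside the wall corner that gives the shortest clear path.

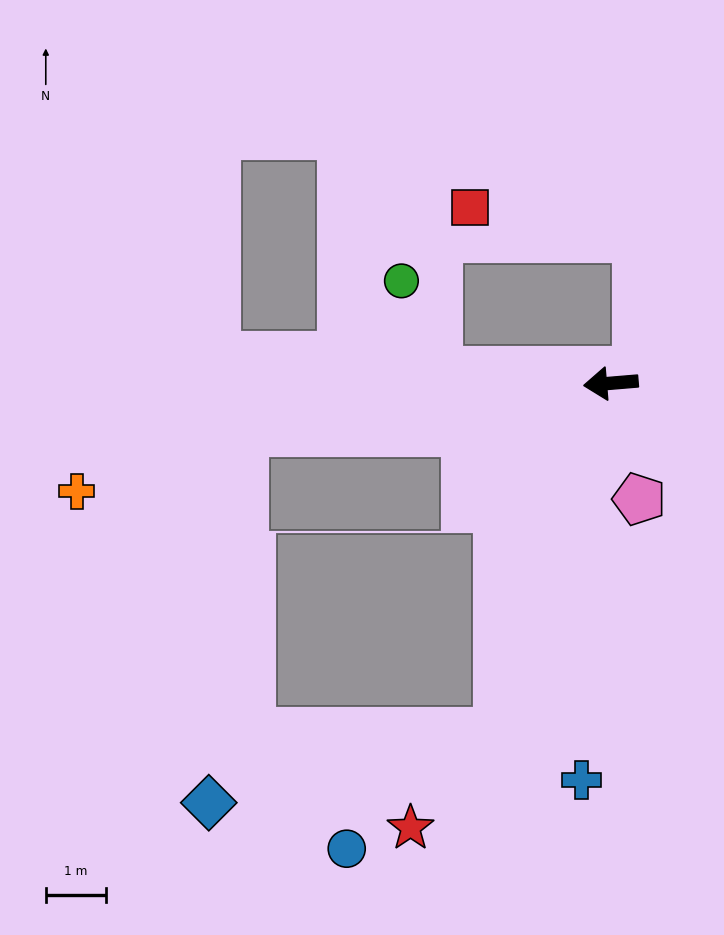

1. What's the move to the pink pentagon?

turn left 99°, forward 2.0 m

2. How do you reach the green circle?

blocked — turn right 8°, forward 2.9 m, then turn right 65°, forward 1.6 m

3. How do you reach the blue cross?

turn left 81°, forward 6.6 m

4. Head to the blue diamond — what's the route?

blocked — turn left 67°, forward 6.1 m, then turn right 58°, forward 5.0 m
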